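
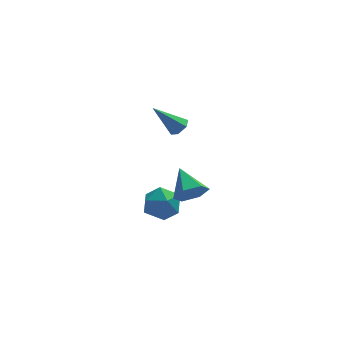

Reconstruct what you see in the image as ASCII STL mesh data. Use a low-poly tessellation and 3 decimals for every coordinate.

solid 
facet normal 0.673 -0.093 -0.734
outer loop
vertex 0.835 -2.222 2.194
vertex 0.589 -1.866 1.923
vertex 0.96 -1.73 2.246
endloop
endfacet
facet normal 0.496 -0.215 0.841
outer loop
vertex 0.835 -2.222 2.194
vertex 0.96 -1.73 2.246
vertex -0.509 -1.714 3.117
endloop
endfacet
facet normal 0.673 -0.093 -0.734
outer loop
vertex 0.96 -1.73 2.246
vertex 0.589 -1.866 1.923
vertex 0.714 -1.374 1.975
endloop
endfacet
facet normal 0.365 0.710 0.602
outer loop
vertex 0.96 -1.73 2.246
vertex 0.714 -1.374 1.975
vertex -0.509 -1.714 3.117
endloop
endfacet
facet normal 0.674 -0.094 -0.733
outer loop
vertex 0.714 -1.374 1.975
vertex 0.589 -1.866 1.923
vertex 0.344 -1.51 1.652
endloop
endfacet
facet normal -0.308 0.950 -0.047
outer loop
vertex 0.714 -1.374 1.975
vertex 0.344 -1.51 1.652
vertex -0.509 -1.714 3.117
endloop
endfacet
facet normal 0.675 -0.093 -0.732
outer loop
vertex 0.344 -1.51 1.652
vertex 0.589 -1.866 1.923
vertex 0.219 -2.002 1.599
endloop
endfacet
facet normal -0.849 0.265 -0.457
outer loop
vertex 0.344 -1.51 1.652
vertex 0.219 -2.002 1.599
vertex -0.509 -1.714 3.117
endloop
endfacet
facet normal 0.675 -0.091 -0.732
outer loop
vertex 0.219 -2.002 1.599
vertex 0.589 -1.866 1.923
vertex 0.465 -2.358 1.87
endloop
endfacet
facet normal -0.717 -0.662 -0.218
outer loop
vertex 0.219 -2.002 1.599
vertex 0.465 -2.358 1.87
vertex -0.509 -1.714 3.117
endloop
endfacet
facet normal 0.675 -0.091 -0.732
outer loop
vertex 0.465 -2.358 1.87
vertex 0.589 -1.866 1.923
vertex 0.835 -2.222 2.194
endloop
endfacet
facet normal -0.045 -0.902 0.430
outer loop
vertex 0.465 -2.358 1.87
vertex 0.835 -2.222 2.194
vertex -0.509 -1.714 3.117
endloop
endfacet
facet normal 0.233 -0.854 -0.465
outer loop
vertex 1.344 -3.2 -0.892
vertex 0.965 -2.94 -1.559
vertex 1.753 -2.782 -1.454
endloop
endfacet
facet normal 0.654 0.296 0.696
outer loop
vertex 1.344 -3.2 -0.892
vertex 1.753 -2.782 -1.454
vertex 0.615 -1.66 -0.861
endloop
endfacet
facet normal 0.233 -0.853 -0.466
outer loop
vertex 1.753 -2.782 -1.454
vertex 0.965 -2.94 -1.559
vertex 1.373 -2.522 -2.12
endloop
endfacet
facet normal 0.673 0.734 -0.097
outer loop
vertex 1.753 -2.782 -1.454
vertex 1.373 -2.522 -2.12
vertex 0.615 -1.66 -0.861
endloop
endfacet
facet normal 0.234 -0.853 -0.466
outer loop
vertex 1.373 -2.522 -2.12
vertex 0.965 -2.94 -1.559
vertex 0.586 -2.68 -2.226
endloop
endfacet
facet normal -0.080 0.799 -0.596
outer loop
vertex 1.373 -2.522 -2.12
vertex 0.586 -2.68 -2.226
vertex 0.615 -1.66 -0.861
endloop
endfacet
facet normal 0.234 -0.853 -0.466
outer loop
vertex 0.586 -2.68 -2.226
vertex 0.965 -2.94 -1.559
vertex 0.178 -3.098 -1.665
endloop
endfacet
facet normal -0.852 0.427 -0.301
outer loop
vertex 0.586 -2.68 -2.226
vertex 0.178 -3.098 -1.665
vertex 0.615 -1.66 -0.861
endloop
endfacet
facet normal 0.234 -0.853 -0.466
outer loop
vertex 0.178 -3.098 -1.665
vertex 0.965 -2.94 -1.559
vertex 0.557 -3.358 -0.998
endloop
endfacet
facet normal -0.871 -0.010 0.491
outer loop
vertex 0.178 -3.098 -1.665
vertex 0.557 -3.358 -0.998
vertex 0.615 -1.66 -0.861
endloop
endfacet
facet normal 0.234 -0.853 -0.466
outer loop
vertex 0.557 -3.358 -0.998
vertex 0.965 -2.94 -1.559
vertex 1.344 -3.2 -0.892
endloop
endfacet
facet normal -0.118 -0.076 0.990
outer loop
vertex 0.557 -3.358 -0.998
vertex 1.344 -3.2 -0.892
vertex 0.615 -1.66 -0.861
endloop
endfacet
facet normal -0.170 0.820 0.547
outer loop
vertex -0.766 -1.083 -2.897
vertex -0.189 -1.421 -2.212
vertex 0.169 -0.878 -2.914
endloop
endfacet
facet normal -0.214 0.965 -0.150
outer loop
vertex -0.766 -1.083 -2.897
vertex 0.169 -0.878 -2.914
vertex -0.287 -1.105 -3.725
endloop
endfacet
facet normal -0.719 0.545 -0.431
outer loop
vertex -0.766 -1.083 -2.897
vertex -0.287 -1.105 -3.725
vertex -0.926 -1.788 -3.523
endloop
endfacet
facet normal -0.986 0.141 0.093
outer loop
vertex -0.766 -1.083 -2.897
vertex -0.926 -1.788 -3.523
vertex -0.866 -1.983 -2.588
endloop
endfacet
facet normal -0.646 0.311 0.697
outer loop
vertex -0.766 -1.083 -2.897
vertex -0.866 -1.983 -2.588
vertex -0.189 -1.421 -2.212
endloop
endfacet
facet normal 0.409 0.793 -0.452
outer loop
vertex -0.287 -1.105 -3.725
vertex 0.169 -0.878 -2.914
vertex 0.586 -1.457 -3.552
endloop
endfacet
facet normal 0.482 0.557 0.676
outer loop
vertex 0.169 -0.878 -2.914
vertex -0.189 -1.421 -2.212
vertex 0.646 -1.652 -2.617
endloop
endfacet
facet normal -0.290 -0.266 0.919
outer loop
vertex -0.189 -1.421 -2.212
vertex -0.866 -1.983 -2.588
vertex 0.007 -2.335 -2.415
endloop
endfacet
facet normal -0.840 -0.540 -0.059
outer loop
vertex -0.866 -1.983 -2.588
vertex -0.926 -1.788 -3.523
vertex -0.449 -2.562 -3.226
endloop
endfacet
facet normal -0.408 0.114 -0.906
outer loop
vertex -0.926 -1.788 -3.523
vertex -0.287 -1.105 -3.725
vertex -0.091 -2.019 -3.928
endloop
endfacet
facet normal 0.986 -0.141 -0.093
outer loop
vertex 0.486 -2.357 -3.243
vertex 0.586 -1.457 -3.552
vertex 0.646 -1.652 -2.617
endloop
endfacet
facet normal 0.719 -0.545 0.431
outer loop
vertex 0.486 -2.357 -3.243
vertex 0.646 -1.652 -2.617
vertex 0.007 -2.335 -2.415
endloop
endfacet
facet normal 0.214 -0.965 0.150
outer loop
vertex 0.486 -2.357 -3.243
vertex 0.007 -2.335 -2.415
vertex -0.449 -2.562 -3.226
endloop
endfacet
facet normal 0.170 -0.820 -0.547
outer loop
vertex 0.486 -2.357 -3.243
vertex -0.449 -2.562 -3.226
vertex -0.091 -2.019 -3.928
endloop
endfacet
facet normal 0.646 -0.311 -0.697
outer loop
vertex 0.486 -2.357 -3.243
vertex -0.091 -2.019 -3.928
vertex 0.586 -1.457 -3.552
endloop
endfacet
facet normal 0.840 0.540 0.059
outer loop
vertex 0.646 -1.652 -2.617
vertex 0.586 -1.457 -3.552
vertex 0.169 -0.878 -2.914
endloop
endfacet
facet normal 0.408 -0.114 0.906
outer loop
vertex 0.007 -2.335 -2.415
vertex 0.646 -1.652 -2.617
vertex -0.189 -1.421 -2.212
endloop
endfacet
facet normal -0.409 -0.793 0.452
outer loop
vertex -0.449 -2.562 -3.226
vertex 0.007 -2.335 -2.415
vertex -0.866 -1.983 -2.588
endloop
endfacet
facet normal -0.482 -0.557 -0.676
outer loop
vertex -0.091 -2.019 -3.928
vertex -0.449 -2.562 -3.226
vertex -0.926 -1.788 -3.523
endloop
endfacet
facet normal 0.290 0.266 -0.919
outer loop
vertex 0.586 -1.457 -3.552
vertex -0.091 -2.019 -3.928
vertex -0.287 -1.105 -3.725
endloop
endfacet

endsolid


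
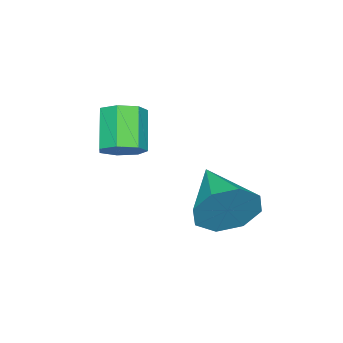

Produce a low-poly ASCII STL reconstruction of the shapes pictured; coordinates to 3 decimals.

solid 
facet normal 0.647 0.702 -0.298
outer loop
vertex 1.35 3.418 2.171
vertex 0.804 3.588 1.387
vertex 0.837 3.941 2.29
endloop
endfacet
facet normal 0.025 -0.198 0.980
outer loop
vertex 1.35 3.418 2.171
vertex 0.837 3.941 2.29
vertex -0.464 2.212 1.973
endloop
endfacet
facet normal 0.646 0.702 -0.298
outer loop
vertex 0.837 3.941 2.29
vertex 0.804 3.588 1.387
vertex 0.305 4.257 1.881
endloop
endfacet
facet normal -0.505 0.227 0.833
outer loop
vertex 0.837 3.941 2.29
vertex 0.305 4.257 1.881
vertex -0.464 2.212 1.973
endloop
endfacet
facet normal 0.647 0.702 -0.297
outer loop
vertex 0.305 4.257 1.881
vertex 0.804 3.588 1.387
vertex 0.065 4.182 1.182
endloop
endfacet
facet normal -0.897 0.349 0.270
outer loop
vertex 0.305 4.257 1.881
vertex 0.065 4.182 1.182
vertex -0.464 2.212 1.973
endloop
endfacet
facet normal 0.647 0.702 -0.299
outer loop
vertex 0.065 4.182 1.182
vertex 0.804 3.588 1.387
vertex 0.258 3.758 0.604
endloop
endfacet
facet normal -0.921 0.096 -0.378
outer loop
vertex 0.065 4.182 1.182
vertex 0.258 3.758 0.604
vertex -0.464 2.212 1.973
endloop
endfacet
facet normal 0.648 0.701 -0.299
outer loop
vertex 0.258 3.758 0.604
vertex 0.804 3.588 1.387
vertex 0.77 3.234 0.485
endloop
endfacet
facet normal -0.563 -0.384 -0.731
outer loop
vertex 0.258 3.758 0.604
vertex 0.77 3.234 0.485
vertex -0.464 2.212 1.973
endloop
endfacet
facet normal 0.646 0.702 -0.300
outer loop
vertex 0.77 3.234 0.485
vertex 0.804 3.588 1.387
vertex 1.303 2.918 0.894
endloop
endfacet
facet normal -0.033 -0.811 -0.584
outer loop
vertex 0.77 3.234 0.485
vertex 1.303 2.918 0.894
vertex -0.464 2.212 1.973
endloop
endfacet
facet normal 0.647 0.702 -0.299
outer loop
vertex 1.303 2.918 0.894
vertex 0.804 3.588 1.387
vertex 1.543 2.994 1.592
endloop
endfacet
facet normal 0.359 -0.933 -0.022
outer loop
vertex 1.303 2.918 0.894
vertex 1.543 2.994 1.592
vertex -0.464 2.212 1.973
endloop
endfacet
facet normal 0.647 0.702 -0.298
outer loop
vertex 1.543 2.994 1.592
vertex 0.804 3.588 1.387
vertex 1.35 3.418 2.171
endloop
endfacet
facet normal 0.383 -0.680 0.625
outer loop
vertex 1.543 2.994 1.592
vertex 1.35 3.418 2.171
vertex -0.464 2.212 1.973
endloop
endfacet
facet normal 0.543 0.332 -0.772
outer loop
vertex 2.22 0.623 3.474
vertex 1.724 0.999 3.287
vertex 2.212 1.143 3.692
endloop
endfacet
facet normal 0.840 -0.199 0.504
outer loop
vertex 2.22 0.623 3.474
vertex 2.212 1.143 3.692
vertex 1.472 0.165 4.54
endloop
endfacet
facet normal 0.840 -0.198 0.505
outer loop
vertex 1.472 0.165 4.54
vertex 2.212 1.143 3.692
vertex 1.464 0.686 4.757
endloop
endfacet
facet normal -0.542 -0.330 0.773
outer loop
vertex 1.472 0.165 4.54
vertex 1.464 0.686 4.757
vertex 0.976 0.541 4.353
endloop
endfacet
facet normal 0.542 0.332 -0.772
outer loop
vertex 2.212 1.143 3.692
vertex 1.724 0.999 3.287
vertex 1.836 1.555 3.605
endloop
endfacet
facet normal 0.512 0.598 0.616
outer loop
vertex 2.212 1.143 3.692
vertex 1.836 1.555 3.605
vertex 1.464 0.686 4.757
endloop
endfacet
facet normal 0.511 0.598 0.617
outer loop
vertex 1.464 0.686 4.757
vertex 1.836 1.555 3.605
vertex 1.088 1.097 4.67
endloop
endfacet
facet normal -0.541 -0.332 0.773
outer loop
vertex 1.464 0.686 4.757
vertex 1.088 1.097 4.67
vertex 0.976 0.541 4.353
endloop
endfacet
facet normal 0.543 0.332 -0.771
outer loop
vertex 1.836 1.555 3.605
vertex 1.724 0.999 3.287
vertex 1.376 1.548 3.278
endloop
endfacet
facet normal -0.202 0.943 0.264
outer loop
vertex 1.836 1.555 3.605
vertex 1.376 1.548 3.278
vertex 1.088 1.097 4.67
endloop
endfacet
facet normal -0.201 0.943 0.264
outer loop
vertex 1.088 1.097 4.67
vertex 1.376 1.548 3.278
vertex 0.628 1.09 4.344
endloop
endfacet
facet normal -0.542 -0.331 0.772
outer loop
vertex 1.088 1.097 4.67
vertex 0.628 1.09 4.344
vertex 0.976 0.541 4.353
endloop
endfacet
facet normal 0.542 0.331 -0.773
outer loop
vertex 1.376 1.548 3.278
vertex 1.724 0.999 3.287
vertex 1.178 1.127 2.959
endloop
endfacet
facet normal -0.764 0.577 -0.288
outer loop
vertex 1.376 1.548 3.278
vertex 1.178 1.127 2.959
vertex 0.628 1.09 4.344
endloop
endfacet
facet normal -0.764 0.578 -0.288
outer loop
vertex 0.628 1.09 4.344
vertex 1.178 1.127 2.959
vertex 0.43 0.669 4.024
endloop
endfacet
facet normal -0.543 -0.331 0.772
outer loop
vertex 0.628 1.09 4.344
vertex 0.43 0.669 4.024
vertex 0.976 0.541 4.353
endloop
endfacet
facet normal 0.542 0.331 -0.773
outer loop
vertex 1.178 1.127 2.959
vertex 1.724 0.999 3.287
vertex 1.391 0.61 2.887
endloop
endfacet
facet normal -0.750 -0.222 -0.623
outer loop
vertex 1.178 1.127 2.959
vertex 1.391 0.61 2.887
vertex 0.43 0.669 4.024
endloop
endfacet
facet normal -0.750 -0.222 -0.623
outer loop
vertex 0.43 0.669 4.024
vertex 1.391 0.61 2.887
vertex 0.643 0.152 3.952
endloop
endfacet
facet normal -0.543 -0.331 0.772
outer loop
vertex 0.43 0.669 4.024
vertex 0.643 0.152 3.952
vertex 0.976 0.541 4.353
endloop
endfacet
facet normal 0.541 0.331 -0.773
outer loop
vertex 1.391 0.61 2.887
vertex 1.724 0.999 3.287
vertex 1.855 0.386 3.116
endloop
endfacet
facet normal -0.172 -0.855 -0.489
outer loop
vertex 1.391 0.61 2.887
vertex 1.855 0.386 3.116
vertex 0.643 0.152 3.952
endloop
endfacet
facet normal -0.171 -0.856 -0.488
outer loop
vertex 0.643 0.152 3.952
vertex 1.855 0.386 3.116
vertex 1.107 -0.072 4.182
endloop
endfacet
facet normal -0.543 -0.331 0.772
outer loop
vertex 0.643 0.152 3.952
vertex 1.107 -0.072 4.182
vertex 0.976 0.541 4.353
endloop
endfacet
facet normal 0.542 0.331 -0.772
outer loop
vertex 1.855 0.386 3.116
vertex 1.724 0.999 3.287
vertex 2.22 0.623 3.474
endloop
endfacet
facet normal 0.536 -0.844 0.013
outer loop
vertex 1.855 0.386 3.116
vertex 2.22 0.623 3.474
vertex 1.107 -0.072 4.182
endloop
endfacet
facet normal 0.536 -0.844 0.013
outer loop
vertex 1.107 -0.072 4.182
vertex 2.22 0.623 3.474
vertex 1.472 0.165 4.54
endloop
endfacet
facet normal -0.542 -0.331 0.772
outer loop
vertex 1.107 -0.072 4.182
vertex 1.472 0.165 4.54
vertex 0.976 0.541 4.353
endloop
endfacet

endsolid


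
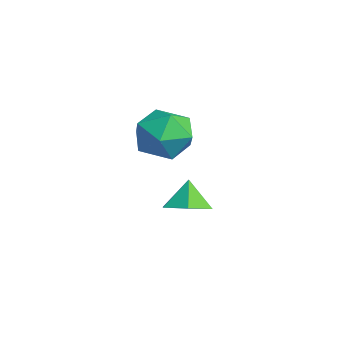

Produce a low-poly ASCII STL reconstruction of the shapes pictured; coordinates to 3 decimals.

solid 
facet normal -0.732 0.565 0.379
outer loop
vertex 0.612 0.923 1.977
vertex 0.749 0.512 2.854
vertex 1.245 1.319 2.609
endloop
endfacet
facet normal -0.404 0.901 -0.159
outer loop
vertex 0.612 0.923 1.977
vertex 1.245 1.319 2.609
vertex 1.476 1.255 1.661
endloop
endfacet
facet normal -0.459 0.490 -0.741
outer loop
vertex 0.612 0.923 1.977
vertex 1.476 1.255 1.661
vertex 1.123 0.409 1.32
endloop
endfacet
facet normal -0.821 -0.099 -0.562
outer loop
vertex 0.612 0.923 1.977
vertex 1.123 0.409 1.32
vertex 0.674 -0.05 2.057
endloop
endfacet
facet normal -0.990 -0.052 0.130
outer loop
vertex 0.612 0.923 1.977
vertex 0.674 -0.05 2.057
vertex 0.749 0.512 2.854
endloop
endfacet
facet normal 0.288 0.958 0.005
outer loop
vertex 1.476 1.255 1.661
vertex 1.245 1.319 2.609
vertex 2.146 1.05 2.343
endloop
endfacet
facet normal -0.244 0.416 0.876
outer loop
vertex 1.245 1.319 2.609
vertex 0.749 0.512 2.854
vertex 1.697 0.591 3.08
endloop
endfacet
facet normal -0.660 -0.583 0.473
outer loop
vertex 0.749 0.512 2.854
vertex 0.674 -0.05 2.057
vertex 1.344 -0.255 2.739
endloop
endfacet
facet normal -0.387 -0.658 -0.646
outer loop
vertex 0.674 -0.05 2.057
vertex 1.123 0.409 1.32
vertex 1.575 -0.319 1.791
endloop
endfacet
facet normal 0.198 0.294 -0.935
outer loop
vertex 1.123 0.409 1.32
vertex 1.476 1.255 1.661
vertex 2.071 0.488 1.546
endloop
endfacet
facet normal 0.821 0.099 0.562
outer loop
vertex 2.208 0.077 2.423
vertex 2.146 1.05 2.343
vertex 1.697 0.591 3.08
endloop
endfacet
facet normal 0.459 -0.490 0.741
outer loop
vertex 2.208 0.077 2.423
vertex 1.697 0.591 3.08
vertex 1.344 -0.255 2.739
endloop
endfacet
facet normal 0.404 -0.901 0.159
outer loop
vertex 2.208 0.077 2.423
vertex 1.344 -0.255 2.739
vertex 1.575 -0.319 1.791
endloop
endfacet
facet normal 0.732 -0.565 -0.379
outer loop
vertex 2.208 0.077 2.423
vertex 1.575 -0.319 1.791
vertex 2.071 0.488 1.546
endloop
endfacet
facet normal 0.990 0.052 -0.130
outer loop
vertex 2.208 0.077 2.423
vertex 2.071 0.488 1.546
vertex 2.146 1.05 2.343
endloop
endfacet
facet normal 0.387 0.658 0.646
outer loop
vertex 1.697 0.591 3.08
vertex 2.146 1.05 2.343
vertex 1.245 1.319 2.609
endloop
endfacet
facet normal -0.198 -0.294 0.935
outer loop
vertex 1.344 -0.255 2.739
vertex 1.697 0.591 3.08
vertex 0.749 0.512 2.854
endloop
endfacet
facet normal -0.288 -0.958 -0.005
outer loop
vertex 1.575 -0.319 1.791
vertex 1.344 -0.255 2.739
vertex 0.674 -0.05 2.057
endloop
endfacet
facet normal 0.244 -0.416 -0.876
outer loop
vertex 2.071 0.488 1.546
vertex 1.575 -0.319 1.791
vertex 1.123 0.409 1.32
endloop
endfacet
facet normal 0.660 0.583 -0.473
outer loop
vertex 2.146 1.05 2.343
vertex 2.071 0.488 1.546
vertex 1.476 1.255 1.661
endloop
endfacet
facet normal 0.452 -0.213 -0.866
outer loop
vertex 1.555 1.905 -1.038
vertex 0.97 1.372 -1.212
vertex 0.895 2.145 -1.441
endloop
endfacet
facet normal 0.043 0.887 0.459
outer loop
vertex 1.555 1.905 -1.038
vertex 0.895 2.145 -1.441
vertex 0.51 1.588 -0.328
endloop
endfacet
facet normal 0.451 -0.213 -0.867
outer loop
vertex 0.895 2.145 -1.441
vertex 0.97 1.372 -1.212
vertex 0.31 1.613 -1.615
endloop
endfacet
facet normal -0.687 0.716 0.121
outer loop
vertex 0.895 2.145 -1.441
vertex 0.31 1.613 -1.615
vertex 0.51 1.588 -0.328
endloop
endfacet
facet normal 0.452 -0.212 -0.867
outer loop
vertex 0.31 1.613 -1.615
vertex 0.97 1.372 -1.212
vertex 0.386 0.839 -1.386
endloop
endfacet
facet normal -0.987 -0.052 0.152
outer loop
vertex 0.31 1.613 -1.615
vertex 0.386 0.839 -1.386
vertex 0.51 1.588 -0.328
endloop
endfacet
facet normal 0.452 -0.212 -0.867
outer loop
vertex 0.386 0.839 -1.386
vertex 0.97 1.372 -1.212
vertex 1.046 0.598 -0.983
endloop
endfacet
facet normal -0.555 -0.647 0.523
outer loop
vertex 0.386 0.839 -1.386
vertex 1.046 0.598 -0.983
vertex 0.51 1.588 -0.328
endloop
endfacet
facet normal 0.451 -0.212 -0.867
outer loop
vertex 1.046 0.598 -0.983
vertex 0.97 1.372 -1.212
vertex 1.631 1.131 -0.809
endloop
endfacet
facet normal 0.176 -0.475 0.862
outer loop
vertex 1.046 0.598 -0.983
vertex 1.631 1.131 -0.809
vertex 0.51 1.588 -0.328
endloop
endfacet
facet normal 0.451 -0.212 -0.867
outer loop
vertex 1.631 1.131 -0.809
vertex 0.97 1.372 -1.212
vertex 1.555 1.905 -1.038
endloop
endfacet
facet normal 0.475 0.292 0.830
outer loop
vertex 1.631 1.131 -0.809
vertex 1.555 1.905 -1.038
vertex 0.51 1.588 -0.328
endloop
endfacet

endsolid


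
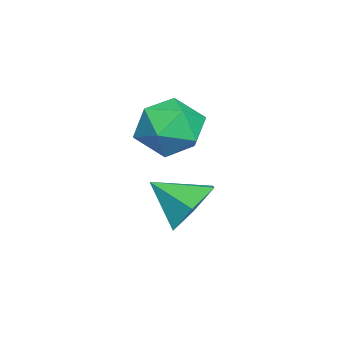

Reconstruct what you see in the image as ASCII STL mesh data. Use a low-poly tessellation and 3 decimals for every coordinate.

solid 
facet normal 0.047 -0.063 0.997
outer loop
vertex -3.529 0.651 2.742
vertex -4.305 0.274 2.755
vertex -3.593 -0.208 2.691
endloop
endfacet
facet normal 0.700 -0.094 0.708
outer loop
vertex -3.529 0.651 2.742
vertex -3.593 -0.208 2.691
vertex -3.03 0.214 2.191
endloop
endfacet
facet normal 0.801 0.502 0.327
outer loop
vertex -3.529 0.651 2.742
vertex -3.03 0.214 2.191
vertex -3.395 0.956 1.947
endloop
endfacet
facet normal 0.211 0.900 0.381
outer loop
vertex -3.529 0.651 2.742
vertex -3.395 0.956 1.947
vertex -4.183 0.993 2.296
endloop
endfacet
facet normal -0.254 0.551 0.795
outer loop
vertex -3.529 0.651 2.742
vertex -4.183 0.993 2.296
vertex -4.305 0.274 2.755
endloop
endfacet
facet normal 0.716 -0.648 0.259
outer loop
vertex -3.03 0.214 2.191
vertex -3.593 -0.208 2.691
vertex -3.497 -0.433 1.864
endloop
endfacet
facet normal -0.339 -0.598 0.726
outer loop
vertex -3.593 -0.208 2.691
vertex -4.305 0.274 2.755
vertex -4.285 -0.396 2.213
endloop
endfacet
facet normal -0.827 0.395 0.399
outer loop
vertex -4.305 0.274 2.755
vertex -4.183 0.993 2.296
vertex -4.65 0.346 1.969
endloop
endfacet
facet normal -0.074 0.960 -0.270
outer loop
vertex -4.183 0.993 2.296
vertex -3.395 0.956 1.947
vertex -4.087 0.768 1.469
endloop
endfacet
facet normal 0.879 0.315 -0.357
outer loop
vertex -3.395 0.956 1.947
vertex -3.03 0.214 2.191
vertex -3.375 0.286 1.405
endloop
endfacet
facet normal -0.211 -0.900 -0.381
outer loop
vertex -4.151 -0.091 1.418
vertex -3.497 -0.433 1.864
vertex -4.285 -0.396 2.213
endloop
endfacet
facet normal -0.801 -0.502 -0.327
outer loop
vertex -4.151 -0.091 1.418
vertex -4.285 -0.396 2.213
vertex -4.65 0.346 1.969
endloop
endfacet
facet normal -0.700 0.094 -0.708
outer loop
vertex -4.151 -0.091 1.418
vertex -4.65 0.346 1.969
vertex -4.087 0.768 1.469
endloop
endfacet
facet normal -0.047 0.063 -0.997
outer loop
vertex -4.151 -0.091 1.418
vertex -4.087 0.768 1.469
vertex -3.375 0.286 1.405
endloop
endfacet
facet normal 0.254 -0.551 -0.795
outer loop
vertex -4.151 -0.091 1.418
vertex -3.375 0.286 1.405
vertex -3.497 -0.433 1.864
endloop
endfacet
facet normal 0.074 -0.960 0.270
outer loop
vertex -4.285 -0.396 2.213
vertex -3.497 -0.433 1.864
vertex -3.593 -0.208 2.691
endloop
endfacet
facet normal -0.879 -0.315 0.357
outer loop
vertex -4.65 0.346 1.969
vertex -4.285 -0.396 2.213
vertex -4.305 0.274 2.755
endloop
endfacet
facet normal -0.716 0.648 -0.259
outer loop
vertex -4.087 0.768 1.469
vertex -4.65 0.346 1.969
vertex -4.183 0.993 2.296
endloop
endfacet
facet normal 0.339 0.598 -0.726
outer loop
vertex -3.375 0.286 1.405
vertex -4.087 0.768 1.469
vertex -3.395 0.956 1.947
endloop
endfacet
facet normal 0.827 -0.395 -0.399
outer loop
vertex -3.497 -0.433 1.864
vertex -3.375 0.286 1.405
vertex -3.03 0.214 2.191
endloop
endfacet
facet normal 0.041 0.826 -0.562
outer loop
vertex -2.811 0.591 -0.474
vertex -3.506 0.869 -0.116
vertex -2.767 1.055 0.212
endloop
endfacet
facet normal 0.826 -0.490 0.278
outer loop
vertex -2.811 0.591 -0.474
vertex -2.767 1.055 0.212
vertex -3.554 -0.089 0.536
endloop
endfacet
facet normal 0.041 0.827 -0.561
outer loop
vertex -2.767 1.055 0.212
vertex -3.506 0.869 -0.116
vertex -3.461 1.333 0.571
endloop
endfacet
facet normal 0.443 -0.051 0.895
outer loop
vertex -2.767 1.055 0.212
vertex -3.461 1.333 0.571
vertex -3.554 -0.089 0.536
endloop
endfacet
facet normal 0.042 0.827 -0.561
outer loop
vertex -3.461 1.333 0.571
vertex -3.506 0.869 -0.116
vertex -4.201 1.148 0.243
endloop
endfacet
facet normal -0.406 0.004 0.914
outer loop
vertex -3.461 1.333 0.571
vertex -4.201 1.148 0.243
vertex -3.554 -0.089 0.536
endloop
endfacet
facet normal 0.042 0.826 -0.562
outer loop
vertex -4.201 1.148 0.243
vertex -3.506 0.869 -0.116
vertex -4.246 0.684 -0.443
endloop
endfacet
facet normal -0.870 -0.380 0.314
outer loop
vertex -4.201 1.148 0.243
vertex -4.246 0.684 -0.443
vertex -3.554 -0.089 0.536
endloop
endfacet
facet normal 0.042 0.826 -0.562
outer loop
vertex -4.246 0.684 -0.443
vertex -3.506 0.869 -0.116
vertex -3.551 0.405 -0.802
endloop
endfacet
facet normal -0.486 -0.820 -0.304
outer loop
vertex -4.246 0.684 -0.443
vertex -3.551 0.405 -0.802
vertex -3.554 -0.089 0.536
endloop
endfacet
facet normal 0.041 0.826 -0.562
outer loop
vertex -3.551 0.405 -0.802
vertex -3.506 0.869 -0.116
vertex -2.811 0.591 -0.474
endloop
endfacet
facet normal 0.363 -0.875 -0.322
outer loop
vertex -3.551 0.405 -0.802
vertex -2.811 0.591 -0.474
vertex -3.554 -0.089 0.536
endloop
endfacet

endsolid


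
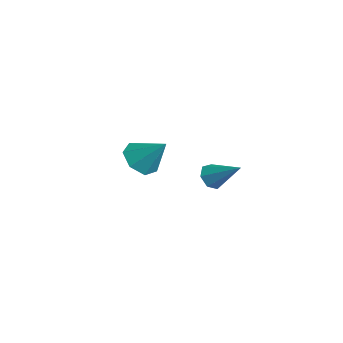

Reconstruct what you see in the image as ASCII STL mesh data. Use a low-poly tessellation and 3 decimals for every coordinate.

solid 
facet normal -0.534 -0.444 -0.719
outer loop
vertex -2.008 -2.913 -0.534
vertex -2.515 -3.509 0.21
vertex -2.792 -2.541 -0.181
endloop
endfacet
facet normal 0.350 0.917 -0.189
outer loop
vertex -2.008 -2.913 -0.534
vertex -2.792 -2.541 -0.181
vertex -1.505 -2.671 1.57
endloop
endfacet
facet normal -0.534 -0.444 -0.719
outer loop
vertex -2.792 -2.541 -0.181
vertex -2.515 -3.509 0.21
vertex -3.368 -2.898 0.467
endloop
endfacet
facet normal -0.271 0.924 0.268
outer loop
vertex -2.792 -2.541 -0.181
vertex -3.368 -2.898 0.467
vertex -1.505 -2.671 1.57
endloop
endfacet
facet normal -0.534 -0.444 -0.719
outer loop
vertex -3.368 -2.898 0.467
vertex -2.515 -3.509 0.21
vertex -3.301 -3.715 0.921
endloop
endfacet
facet normal -0.504 0.388 0.772
outer loop
vertex -3.368 -2.898 0.467
vertex -3.301 -3.715 0.921
vertex -1.505 -2.671 1.57
endloop
endfacet
facet normal -0.535 -0.443 -0.719
outer loop
vertex -3.301 -3.715 0.921
vertex -2.515 -3.509 0.21
vertex -2.643 -4.377 0.84
endloop
endfacet
facet normal -0.173 -0.287 0.942
outer loop
vertex -3.301 -3.715 0.921
vertex -2.643 -4.377 0.84
vertex -1.505 -2.671 1.57
endloop
endfacet
facet normal -0.535 -0.443 -0.719
outer loop
vertex -2.643 -4.377 0.84
vertex -2.515 -3.509 0.21
vertex -1.888 -4.385 0.284
endloop
endfacet
facet normal 0.473 -0.594 0.651
outer loop
vertex -2.643 -4.377 0.84
vertex -1.888 -4.385 0.284
vertex -1.505 -2.671 1.57
endloop
endfacet
facet normal -0.534 -0.443 -0.720
outer loop
vertex -1.888 -4.385 0.284
vertex -2.515 -3.509 0.21
vertex -1.605 -3.733 -0.327
endloop
endfacet
facet normal 0.947 -0.300 0.118
outer loop
vertex -1.888 -4.385 0.284
vertex -1.605 -3.733 -0.327
vertex -1.505 -2.671 1.57
endloop
endfacet
facet normal -0.534 -0.444 -0.720
outer loop
vertex -1.605 -3.733 -0.327
vertex -2.515 -3.509 0.21
vertex -2.008 -2.913 -0.534
endloop
endfacet
facet normal 0.892 0.374 -0.256
outer loop
vertex -1.605 -3.733 -0.327
vertex -2.008 -2.913 -0.534
vertex -1.505 -2.671 1.57
endloop
endfacet
facet normal -0.689 -0.414 -0.595
outer loop
vertex 3.468 -2.642 1.41
vertex 3.01 -2.678 1.965
vertex 3.099 -2.144 1.491
endloop
endfacet
facet normal 0.627 0.554 -0.548
outer loop
vertex 3.468 -2.642 1.41
vertex 3.099 -2.144 1.491
vertex 4.27 -1.922 3.055
endloop
endfacet
facet normal -0.688 -0.414 -0.596
outer loop
vertex 3.099 -2.144 1.491
vertex 3.01 -2.678 1.965
vertex 2.663 -2.048 1.928
endloop
endfacet
facet normal 0.044 0.984 -0.172
outer loop
vertex 3.099 -2.144 1.491
vertex 2.663 -2.048 1.928
vertex 4.27 -1.922 3.055
endloop
endfacet
facet normal -0.689 -0.414 -0.595
outer loop
vertex 2.663 -2.048 1.928
vertex 3.01 -2.678 1.965
vertex 2.489 -2.427 2.393
endloop
endfacet
facet normal -0.401 0.778 0.484
outer loop
vertex 2.663 -2.048 1.928
vertex 2.489 -2.427 2.393
vertex 4.27 -1.922 3.055
endloop
endfacet
facet normal -0.689 -0.413 -0.596
outer loop
vertex 2.489 -2.427 2.393
vertex 3.01 -2.678 1.965
vertex 2.706 -2.995 2.536
endloop
endfacet
facet normal -0.370 0.092 0.925
outer loop
vertex 2.489 -2.427 2.393
vertex 2.706 -2.995 2.536
vertex 4.27 -1.922 3.055
endloop
endfacet
facet normal -0.688 -0.414 -0.596
outer loop
vertex 2.706 -2.995 2.536
vertex 3.01 -2.678 1.965
vertex 3.153 -3.325 2.249
endloop
endfacet
facet normal 0.113 -0.561 0.820
outer loop
vertex 2.706 -2.995 2.536
vertex 3.153 -3.325 2.249
vertex 4.27 -1.922 3.055
endloop
endfacet
facet normal -0.689 -0.414 -0.596
outer loop
vertex 3.153 -3.325 2.249
vertex 3.01 -2.678 1.965
vertex 3.492 -3.168 1.748
endloop
endfacet
facet normal 0.684 -0.687 0.247
outer loop
vertex 3.153 -3.325 2.249
vertex 3.492 -3.168 1.748
vertex 4.27 -1.922 3.055
endloop
endfacet
facet normal -0.689 -0.414 -0.595
outer loop
vertex 3.492 -3.168 1.748
vertex 3.01 -2.678 1.965
vertex 3.468 -2.642 1.41
endloop
endfacet
facet normal 0.913 -0.191 -0.362
outer loop
vertex 3.492 -3.168 1.748
vertex 3.468 -2.642 1.41
vertex 4.27 -1.922 3.055
endloop
endfacet

endsolid


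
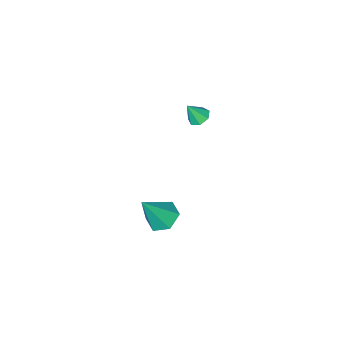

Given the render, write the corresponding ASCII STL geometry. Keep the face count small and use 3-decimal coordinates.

solid 
facet normal -0.454 0.242 -0.857
outer loop
vertex -3.527 -3.312 2.889
vertex -3.826 -2.934 3.154
vertex -3.336 -2.875 2.911
endloop
endfacet
facet normal 0.914 -0.395 -0.094
outer loop
vertex -3.527 -3.312 2.889
vertex -3.336 -2.875 2.911
vertex -3.354 -3.186 4.046
endloop
endfacet
facet normal -0.454 0.244 -0.857
outer loop
vertex -3.336 -2.875 2.911
vertex -3.826 -2.934 3.154
vertex -3.514 -2.483 3.117
endloop
endfacet
facet normal 0.926 0.361 0.114
outer loop
vertex -3.336 -2.875 2.911
vertex -3.514 -2.483 3.117
vertex -3.354 -3.186 4.046
endloop
endfacet
facet normal -0.453 0.243 -0.858
outer loop
vertex -3.514 -2.483 3.117
vertex -3.826 -2.934 3.154
vertex -3.927 -2.43 3.35
endloop
endfacet
facet normal 0.388 0.766 0.513
outer loop
vertex -3.514 -2.483 3.117
vertex -3.927 -2.43 3.35
vertex -3.354 -3.186 4.046
endloop
endfacet
facet normal -0.454 0.242 -0.857
outer loop
vertex -3.927 -2.43 3.35
vertex -3.826 -2.934 3.154
vertex -4.264 -2.757 3.436
endloop
endfacet
facet normal -0.296 0.516 0.804
outer loop
vertex -3.927 -2.43 3.35
vertex -4.264 -2.757 3.436
vertex -3.354 -3.186 4.046
endloop
endfacet
facet normal -0.454 0.242 -0.857
outer loop
vertex -4.264 -2.757 3.436
vertex -3.826 -2.934 3.154
vertex -4.271 -3.217 3.31
endloop
endfacet
facet normal -0.609 -0.201 0.767
outer loop
vertex -4.264 -2.757 3.436
vertex -4.271 -3.217 3.31
vertex -3.354 -3.186 4.046
endloop
endfacet
facet normal -0.455 0.243 -0.857
outer loop
vertex -4.271 -3.217 3.31
vertex -3.826 -2.934 3.154
vertex -3.943 -3.464 3.066
endloop
endfacet
facet normal -0.317 -0.845 0.430
outer loop
vertex -4.271 -3.217 3.31
vertex -3.943 -3.464 3.066
vertex -3.354 -3.186 4.046
endloop
endfacet
facet normal -0.454 0.243 -0.858
outer loop
vertex -3.943 -3.464 3.066
vertex -3.826 -2.934 3.154
vertex -3.527 -3.312 2.889
endloop
endfacet
facet normal 0.361 -0.932 0.048
outer loop
vertex -3.943 -3.464 3.066
vertex -3.527 -3.312 2.889
vertex -3.354 -3.186 4.046
endloop
endfacet
facet normal -0.528 0.106 -0.843
outer loop
vertex -1.011 -2.66 -3.287
vertex -1.73 -2.868 -2.863
vertex -1.483 -2.045 -2.914
endloop
endfacet
facet normal 0.795 0.607 0.005
outer loop
vertex -1.011 -2.66 -3.287
vertex -1.483 -2.045 -2.914
vertex -0.71 -3.072 -1.237
endloop
endfacet
facet normal -0.528 0.106 -0.842
outer loop
vertex -1.483 -2.045 -2.914
vertex -1.73 -2.868 -2.863
vertex -2.201 -2.253 -2.49
endloop
endfacet
facet normal 0.049 0.862 0.505
outer loop
vertex -1.483 -2.045 -2.914
vertex -2.201 -2.253 -2.49
vertex -0.71 -3.072 -1.237
endloop
endfacet
facet normal -0.528 0.106 -0.842
outer loop
vertex -2.201 -2.253 -2.49
vertex -1.73 -2.868 -2.863
vertex -2.448 -3.075 -2.439
endloop
endfacet
facet normal -0.556 0.217 0.803
outer loop
vertex -2.201 -2.253 -2.49
vertex -2.448 -3.075 -2.439
vertex -0.71 -3.072 -1.237
endloop
endfacet
facet normal -0.528 0.106 -0.842
outer loop
vertex -2.448 -3.075 -2.439
vertex -1.73 -2.868 -2.863
vertex -1.977 -3.69 -2.812
endloop
endfacet
facet normal -0.415 -0.683 0.602
outer loop
vertex -2.448 -3.075 -2.439
vertex -1.977 -3.69 -2.812
vertex -0.71 -3.072 -1.237
endloop
endfacet
facet normal -0.528 0.106 -0.843
outer loop
vertex -1.977 -3.69 -2.812
vertex -1.73 -2.868 -2.863
vertex -1.258 -3.482 -3.236
endloop
endfacet
facet normal 0.331 -0.938 0.102
outer loop
vertex -1.977 -3.69 -2.812
vertex -1.258 -3.482 -3.236
vertex -0.71 -3.072 -1.237
endloop
endfacet
facet normal -0.528 0.106 -0.843
outer loop
vertex -1.258 -3.482 -3.236
vertex -1.73 -2.868 -2.863
vertex -1.011 -2.66 -3.287
endloop
endfacet
facet normal 0.936 -0.293 -0.196
outer loop
vertex -1.258 -3.482 -3.236
vertex -1.011 -2.66 -3.287
vertex -0.71 -3.072 -1.237
endloop
endfacet

endsolid


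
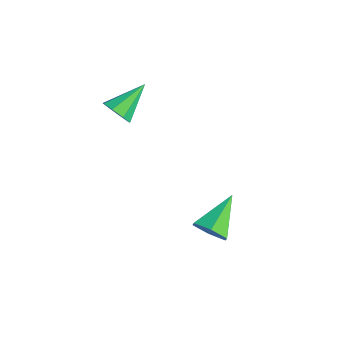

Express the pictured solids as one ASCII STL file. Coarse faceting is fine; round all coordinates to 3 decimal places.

solid 
facet normal 0.143 -0.849 -0.509
outer loop
vertex -1.946 1.744 0.678
vertex -2.202 1.417 1.151
vertex -2.422 1.693 0.629
endloop
endfacet
facet normal -0.022 0.791 -0.612
outer loop
vertex -1.946 1.744 0.678
vertex -2.422 1.693 0.629
vertex -2.418 2.683 1.909
endloop
endfacet
facet normal 0.143 -0.849 -0.509
outer loop
vertex -2.422 1.693 0.629
vertex -2.202 1.417 1.151
vertex -2.77 1.48 0.886
endloop
endfacet
facet normal -0.683 0.579 -0.445
outer loop
vertex -2.422 1.693 0.629
vertex -2.77 1.48 0.886
vertex -2.418 2.683 1.909
endloop
endfacet
facet normal 0.144 -0.849 -0.509
outer loop
vertex -2.77 1.48 0.886
vertex -2.202 1.417 1.151
vertex -2.786 1.23 1.298
endloop
endfacet
facet normal -0.974 0.209 0.089
outer loop
vertex -2.77 1.48 0.886
vertex -2.786 1.23 1.298
vertex -2.418 2.683 1.909
endloop
endfacet
facet normal 0.144 -0.849 -0.508
outer loop
vertex -2.786 1.23 1.298
vertex -2.202 1.417 1.151
vertex -2.459 1.09 1.625
endloop
endfacet
facet normal -0.725 -0.103 0.681
outer loop
vertex -2.786 1.23 1.298
vertex -2.459 1.09 1.625
vertex -2.418 2.683 1.909
endloop
endfacet
facet normal 0.145 -0.849 -0.508
outer loop
vertex -2.459 1.09 1.625
vertex -2.202 1.417 1.151
vertex -1.982 1.142 1.674
endloop
endfacet
facet normal -0.082 -0.173 0.982
outer loop
vertex -2.459 1.09 1.625
vertex -1.982 1.142 1.674
vertex -2.418 2.683 1.909
endloop
endfacet
facet normal 0.145 -0.849 -0.508
outer loop
vertex -1.982 1.142 1.674
vertex -2.202 1.417 1.151
vertex -1.634 1.355 1.417
endloop
endfacet
facet normal 0.578 0.039 0.815
outer loop
vertex -1.982 1.142 1.674
vertex -1.634 1.355 1.417
vertex -2.418 2.683 1.909
endloop
endfacet
facet normal 0.145 -0.849 -0.508
outer loop
vertex -1.634 1.355 1.417
vertex -2.202 1.417 1.151
vertex -1.619 1.605 1.004
endloop
endfacet
facet normal 0.869 0.409 0.279
outer loop
vertex -1.634 1.355 1.417
vertex -1.619 1.605 1.004
vertex -2.418 2.683 1.909
endloop
endfacet
facet normal 0.146 -0.849 -0.508
outer loop
vertex -1.619 1.605 1.004
vertex -2.202 1.417 1.151
vertex -1.946 1.744 0.678
endloop
endfacet
facet normal 0.618 0.721 -0.313
outer loop
vertex -1.619 1.605 1.004
vertex -1.946 1.744 0.678
vertex -2.418 2.683 1.909
endloop
endfacet
facet normal 0.371 -0.791 -0.487
outer loop
vertex 1.781 3.273 -3.653
vertex 1.477 2.828 -3.162
vertex 1.104 3.021 -3.759
endloop
endfacet
facet normal -0.182 0.755 -0.630
outer loop
vertex 1.781 3.273 -3.653
vertex 1.104 3.021 -3.759
vertex 0.863 4.132 -2.358
endloop
endfacet
facet normal 0.371 -0.790 -0.487
outer loop
vertex 1.104 3.021 -3.759
vertex 1.477 2.828 -3.162
vertex 0.8 2.575 -3.267
endloop
endfacet
facet normal -0.908 0.238 -0.345
outer loop
vertex 1.104 3.021 -3.759
vertex 0.8 2.575 -3.267
vertex 0.863 4.132 -2.358
endloop
endfacet
facet normal 0.371 -0.791 -0.487
outer loop
vertex 0.8 2.575 -3.267
vertex 1.477 2.828 -3.162
vertex 1.172 2.382 -2.67
endloop
endfacet
facet normal -0.857 -0.233 0.459
outer loop
vertex 0.8 2.575 -3.267
vertex 1.172 2.382 -2.67
vertex 0.863 4.132 -2.358
endloop
endfacet
facet normal 0.372 -0.791 -0.486
outer loop
vertex 1.172 2.382 -2.67
vertex 1.477 2.828 -3.162
vertex 1.849 2.635 -2.564
endloop
endfacet
facet normal -0.083 -0.189 0.978
outer loop
vertex 1.172 2.382 -2.67
vertex 1.849 2.635 -2.564
vertex 0.863 4.132 -2.358
endloop
endfacet
facet normal 0.372 -0.790 -0.487
outer loop
vertex 1.849 2.635 -2.564
vertex 1.477 2.828 -3.162
vertex 2.153 3.081 -3.056
endloop
endfacet
facet normal 0.642 0.327 0.693
outer loop
vertex 1.849 2.635 -2.564
vertex 2.153 3.081 -3.056
vertex 0.863 4.132 -2.358
endloop
endfacet
facet normal 0.372 -0.791 -0.486
outer loop
vertex 2.153 3.081 -3.056
vertex 1.477 2.828 -3.162
vertex 1.781 3.273 -3.653
endloop
endfacet
facet normal 0.591 0.799 -0.111
outer loop
vertex 2.153 3.081 -3.056
vertex 1.781 3.273 -3.653
vertex 0.863 4.132 -2.358
endloop
endfacet

endsolid


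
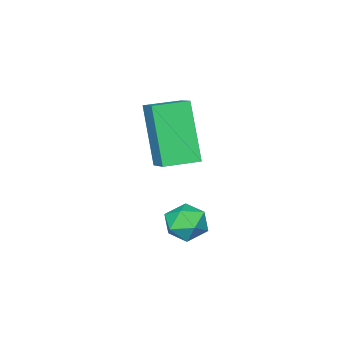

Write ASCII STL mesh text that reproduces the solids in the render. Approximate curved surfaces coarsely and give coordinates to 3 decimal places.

solid 
facet normal 0.115 0.624 0.773
outer loop
vertex 0.892 -1.612 -1.661
vertex 0.333 -1.827 -1.404
vertex 0.895 -2.119 -1.252
endloop
endfacet
facet normal 0.748 0.419 0.514
outer loop
vertex 0.892 -1.612 -1.661
vertex 0.895 -2.119 -1.252
vertex 1.268 -2.129 -1.787
endloop
endfacet
facet normal 0.776 0.607 -0.173
outer loop
vertex 0.892 -1.612 -1.661
vertex 1.268 -2.129 -1.787
vertex 0.936 -1.842 -2.269
endloop
endfacet
facet normal 0.160 0.927 -0.339
outer loop
vertex 0.892 -1.612 -1.661
vertex 0.936 -1.842 -2.269
vertex 0.358 -1.656 -2.033
endloop
endfacet
facet normal -0.248 0.937 0.245
outer loop
vertex 0.892 -1.612 -1.661
vertex 0.358 -1.656 -2.033
vertex 0.333 -1.827 -1.404
endloop
endfacet
facet normal 0.782 -0.291 0.551
outer loop
vertex 1.268 -2.129 -1.787
vertex 0.895 -2.119 -1.252
vertex 0.942 -2.664 -1.607
endloop
endfacet
facet normal -0.243 0.038 0.969
outer loop
vertex 0.895 -2.119 -1.252
vertex 0.333 -1.827 -1.404
vertex 0.364 -2.478 -1.371
endloop
endfacet
facet normal -0.831 0.545 0.115
outer loop
vertex 0.333 -1.827 -1.404
vertex 0.358 -1.656 -2.033
vertex 0.032 -2.191 -1.853
endloop
endfacet
facet normal -0.170 0.528 -0.832
outer loop
vertex 0.358 -1.656 -2.033
vertex 0.936 -1.842 -2.269
vertex 0.405 -2.201 -2.388
endloop
endfacet
facet normal 0.826 0.011 -0.563
outer loop
vertex 0.936 -1.842 -2.269
vertex 1.268 -2.129 -1.787
vertex 0.967 -2.493 -2.236
endloop
endfacet
facet normal -0.160 -0.927 0.339
outer loop
vertex 0.408 -2.708 -1.979
vertex 0.942 -2.664 -1.607
vertex 0.364 -2.478 -1.371
endloop
endfacet
facet normal -0.776 -0.607 0.173
outer loop
vertex 0.408 -2.708 -1.979
vertex 0.364 -2.478 -1.371
vertex 0.032 -2.191 -1.853
endloop
endfacet
facet normal -0.748 -0.419 -0.514
outer loop
vertex 0.408 -2.708 -1.979
vertex 0.032 -2.191 -1.853
vertex 0.405 -2.201 -2.388
endloop
endfacet
facet normal -0.115 -0.624 -0.773
outer loop
vertex 0.408 -2.708 -1.979
vertex 0.405 -2.201 -2.388
vertex 0.967 -2.493 -2.236
endloop
endfacet
facet normal 0.248 -0.937 -0.245
outer loop
vertex 0.408 -2.708 -1.979
vertex 0.967 -2.493 -2.236
vertex 0.942 -2.664 -1.607
endloop
endfacet
facet normal 0.170 -0.528 0.832
outer loop
vertex 0.364 -2.478 -1.371
vertex 0.942 -2.664 -1.607
vertex 0.895 -2.119 -1.252
endloop
endfacet
facet normal -0.826 -0.011 0.563
outer loop
vertex 0.032 -2.191 -1.853
vertex 0.364 -2.478 -1.371
vertex 0.333 -1.827 -1.404
endloop
endfacet
facet normal -0.782 0.291 -0.551
outer loop
vertex 0.405 -2.201 -2.388
vertex 0.032 -2.191 -1.853
vertex 0.358 -1.656 -2.033
endloop
endfacet
facet normal 0.243 -0.038 -0.969
outer loop
vertex 0.967 -2.493 -2.236
vertex 0.405 -2.201 -2.388
vertex 0.936 -1.842 -2.269
endloop
endfacet
facet normal 0.831 -0.545 -0.115
outer loop
vertex 0.942 -2.664 -1.607
vertex 0.967 -2.493 -2.236
vertex 1.268 -2.129 -1.787
endloop
endfacet
facet normal -0.896 0.444 0.013
outer loop
vertex -0.725 -3.783 1.53
vertex -0.358 -3.055 1.936
vertex -0.353 -2.982 -0.242
endloop
endfacet
facet normal -0.404 -0.799 -0.446
outer loop
vertex 0.578 -3.445 -0.256
vertex -0.725 -3.783 1.53
vertex -0.353 -2.982 -0.242
endloop
endfacet
facet normal -0.895 0.445 0.013
outer loop
vertex -0.353 -2.982 -0.242
vertex -0.358 -3.055 1.936
vertex 0.014 -2.255 0.163
endloop
endfacet
facet normal 0.188 0.404 -0.895
outer loop
vertex 0.014 -2.255 0.163
vertex 0.578 -3.445 -0.256
vertex -0.353 -2.982 -0.242
endloop
endfacet
facet normal -0.188 -0.405 0.895
outer loop
vertex -0.725 -3.783 1.53
vertex 0.573 -3.518 1.922
vertex -0.358 -3.055 1.936
endloop
endfacet
facet normal -0.403 -0.800 -0.445
outer loop
vertex 0.206 -4.245 1.517
vertex -0.725 -3.783 1.53
vertex 0.578 -3.445 -0.256
endloop
endfacet
facet normal -0.188 -0.404 0.895
outer loop
vertex 0.206 -4.245 1.517
vertex 0.573 -3.518 1.922
vertex -0.725 -3.783 1.53
endloop
endfacet
facet normal 0.404 0.799 0.445
outer loop
vertex -0.358 -3.055 1.936
vertex 0.573 -3.518 1.922
vertex 0.014 -2.255 0.163
endloop
endfacet
facet normal 0.188 0.404 -0.895
outer loop
vertex 0.945 -2.717 0.15
vertex 0.578 -3.445 -0.256
vertex 0.014 -2.255 0.163
endloop
endfacet
facet normal 0.403 0.799 0.446
outer loop
vertex 0.014 -2.255 0.163
vertex 0.573 -3.518 1.922
vertex 0.945 -2.717 0.15
endloop
endfacet
facet normal 0.896 -0.444 -0.013
outer loop
vertex 0.945 -2.717 0.15
vertex 0.206 -4.245 1.517
vertex 0.578 -3.445 -0.256
endloop
endfacet
facet normal 0.896 -0.445 -0.013
outer loop
vertex 0.573 -3.518 1.922
vertex 0.206 -4.245 1.517
vertex 0.945 -2.717 0.15
endloop
endfacet

endsolid


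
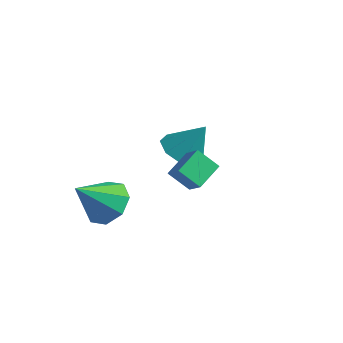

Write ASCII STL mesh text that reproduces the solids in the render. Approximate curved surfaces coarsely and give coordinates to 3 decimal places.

solid 
facet normal -0.730 0.242 -0.639
outer loop
vertex 2.892 0.49 1.295
vertex 3.561 0.791 0.644
vertex 2.931 -0.523 0.866
endloop
endfacet
facet normal -0.683 -0.307 0.663
outer loop
vertex 3.559 -0.731 1.416
vertex 2.892 0.49 1.295
vertex 2.931 -0.523 0.866
endloop
endfacet
facet normal -0.730 0.242 -0.639
outer loop
vertex 2.931 -0.523 0.866
vertex 3.561 0.791 0.644
vertex 3.6 -0.222 0.216
endloop
endfacet
facet normal 0.036 -0.920 -0.389
outer loop
vertex 3.6 -0.222 0.216
vertex 3.559 -0.731 1.416
vertex 2.931 -0.523 0.866
endloop
endfacet
facet normal -0.036 0.921 0.389
outer loop
vertex 2.892 0.49 1.295
vertex 4.189 0.583 1.194
vertex 3.561 0.791 0.644
endloop
endfacet
facet normal -0.682 -0.307 0.664
outer loop
vertex 3.52 0.282 1.844
vertex 2.892 0.49 1.295
vertex 3.559 -0.731 1.416
endloop
endfacet
facet normal -0.036 0.920 0.389
outer loop
vertex 3.52 0.282 1.844
vertex 4.189 0.583 1.194
vertex 2.892 0.49 1.295
endloop
endfacet
facet normal 0.683 0.307 -0.663
outer loop
vertex 3.561 0.791 0.644
vertex 4.189 0.583 1.194
vertex 3.6 -0.222 0.216
endloop
endfacet
facet normal 0.035 -0.920 -0.389
outer loop
vertex 4.228 -0.43 0.765
vertex 3.559 -0.731 1.416
vertex 3.6 -0.222 0.216
endloop
endfacet
facet normal 0.682 0.307 -0.664
outer loop
vertex 3.6 -0.222 0.216
vertex 4.189 0.583 1.194
vertex 4.228 -0.43 0.765
endloop
endfacet
facet normal 0.730 -0.242 0.639
outer loop
vertex 4.228 -0.43 0.765
vertex 3.52 0.282 1.844
vertex 3.559 -0.731 1.416
endloop
endfacet
facet normal 0.730 -0.243 0.639
outer loop
vertex 4.189 0.583 1.194
vertex 3.52 0.282 1.844
vertex 4.228 -0.43 0.765
endloop
endfacet
facet normal -0.445 -0.317 -0.837
outer loop
vertex 0.958 3.363 -1.906
vertex 0.143 3.523 -1.533
vertex 0.73 4.01 -2.03
endloop
endfacet
facet normal 0.945 0.322 -0.057
outer loop
vertex 0.958 3.363 -1.906
vertex 0.73 4.01 -2.03
vertex 0.837 4.017 -0.227
endloop
endfacet
facet normal -0.445 -0.318 -0.837
outer loop
vertex 0.73 4.01 -2.03
vertex 0.143 3.523 -1.533
vertex 0.158 4.371 -1.863
endloop
endfacet
facet normal 0.526 0.850 -0.035
outer loop
vertex 0.73 4.01 -2.03
vertex 0.158 4.371 -1.863
vertex 0.837 4.017 -0.227
endloop
endfacet
facet normal -0.444 -0.318 -0.837
outer loop
vertex 0.158 4.371 -1.863
vertex 0.143 3.523 -1.533
vertex -0.423 4.235 -1.503
endloop
endfacet
facet normal -0.077 0.967 0.241
outer loop
vertex 0.158 4.371 -1.863
vertex -0.423 4.235 -1.503
vertex 0.837 4.017 -0.227
endloop
endfacet
facet normal -0.445 -0.319 -0.837
outer loop
vertex -0.423 4.235 -1.503
vertex 0.143 3.523 -1.533
vertex -0.672 3.682 -1.16
endloop
endfacet
facet normal -0.511 0.607 0.608
outer loop
vertex -0.423 4.235 -1.503
vertex -0.672 3.682 -1.16
vertex 0.837 4.017 -0.227
endloop
endfacet
facet normal -0.445 -0.316 -0.838
outer loop
vertex -0.672 3.682 -1.16
vertex 0.143 3.523 -1.533
vertex -0.444 3.035 -1.037
endloop
endfacet
facet normal -0.522 -0.022 0.853
outer loop
vertex -0.672 3.682 -1.16
vertex -0.444 3.035 -1.037
vertex 0.837 4.017 -0.227
endloop
endfacet
facet normal -0.445 -0.317 -0.838
outer loop
vertex -0.444 3.035 -1.037
vertex 0.143 3.523 -1.533
vertex 0.128 2.674 -1.204
endloop
endfacet
facet normal -0.104 -0.549 0.830
outer loop
vertex -0.444 3.035 -1.037
vertex 0.128 2.674 -1.204
vertex 0.837 4.017 -0.227
endloop
endfacet
facet normal -0.446 -0.317 -0.837
outer loop
vertex 0.128 2.674 -1.204
vertex 0.143 3.523 -1.533
vertex 0.708 2.81 -1.564
endloop
endfacet
facet normal 0.500 -0.666 0.553
outer loop
vertex 0.128 2.674 -1.204
vertex 0.708 2.81 -1.564
vertex 0.837 4.017 -0.227
endloop
endfacet
facet normal -0.445 -0.317 -0.837
outer loop
vertex 0.708 2.81 -1.564
vertex 0.143 3.523 -1.533
vertex 0.958 3.363 -1.906
endloop
endfacet
facet normal 0.933 -0.307 0.187
outer loop
vertex 0.708 2.81 -1.564
vertex 0.958 3.363 -1.906
vertex 0.837 4.017 -0.227
endloop
endfacet
facet normal 0.228 0.663 -0.713
outer loop
vertex -0.006 -0.336 -3.329
vertex -0.558 0.346 -2.872
vertex 0.391 0.069 -2.826
endloop
endfacet
facet normal 0.625 -0.771 0.128
outer loop
vertex -0.006 -0.336 -3.329
vertex 0.391 0.069 -2.826
vertex -0.962 -0.826 -1.608
endloop
endfacet
facet normal 0.228 0.662 -0.714
outer loop
vertex 0.391 0.069 -2.826
vertex -0.558 0.346 -2.872
vertex 0.231 0.637 -2.35
endloop
endfacet
facet normal 0.740 -0.297 0.603
outer loop
vertex 0.391 0.069 -2.826
vertex 0.231 0.637 -2.35
vertex -0.962 -0.826 -1.608
endloop
endfacet
facet normal 0.227 0.663 -0.713
outer loop
vertex 0.231 0.637 -2.35
vertex -0.558 0.346 -2.872
vertex -0.391 1.034 -2.179
endloop
endfacet
facet normal 0.361 0.171 0.917
outer loop
vertex 0.231 0.637 -2.35
vertex -0.391 1.034 -2.179
vertex -0.962 -0.826 -1.608
endloop
endfacet
facet normal 0.228 0.663 -0.713
outer loop
vertex -0.391 1.034 -2.179
vertex -0.558 0.346 -2.872
vertex -1.111 1.029 -2.414
endloop
endfacet
facet normal -0.292 0.361 0.886
outer loop
vertex -0.391 1.034 -2.179
vertex -1.111 1.029 -2.414
vertex -0.962 -0.826 -1.608
endloop
endfacet
facet normal 0.228 0.663 -0.713
outer loop
vertex -1.111 1.029 -2.414
vertex -0.558 0.346 -2.872
vertex -1.508 0.624 -2.917
endloop
endfacet
facet normal -0.834 0.162 0.528
outer loop
vertex -1.111 1.029 -2.414
vertex -1.508 0.624 -2.917
vertex -0.962 -0.826 -1.608
endloop
endfacet
facet normal 0.228 0.662 -0.714
outer loop
vertex -1.508 0.624 -2.917
vertex -0.558 0.346 -2.872
vertex -1.348 0.056 -3.393
endloop
endfacet
facet normal -0.949 -0.311 0.052
outer loop
vertex -1.508 0.624 -2.917
vertex -1.348 0.056 -3.393
vertex -0.962 -0.826 -1.608
endloop
endfacet
facet normal 0.227 0.663 -0.713
outer loop
vertex -1.348 0.056 -3.393
vertex -0.558 0.346 -2.872
vertex -0.726 -0.341 -3.564
endloop
endfacet
facet normal -0.569 -0.779 -0.262
outer loop
vertex -1.348 0.056 -3.393
vertex -0.726 -0.341 -3.564
vertex -0.962 -0.826 -1.608
endloop
endfacet
facet normal 0.228 0.663 -0.713
outer loop
vertex -0.726 -0.341 -3.564
vertex -0.558 0.346 -2.872
vertex -0.006 -0.336 -3.329
endloop
endfacet
facet normal 0.082 -0.970 -0.231
outer loop
vertex -0.726 -0.341 -3.564
vertex -0.006 -0.336 -3.329
vertex -0.962 -0.826 -1.608
endloop
endfacet

endsolid


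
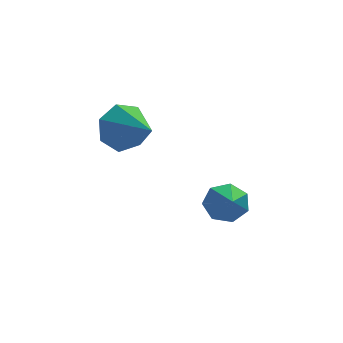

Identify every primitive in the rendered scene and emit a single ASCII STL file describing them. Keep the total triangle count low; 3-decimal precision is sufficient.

solid 
facet normal 0.032 0.820 -0.571
outer loop
vertex 2.771 -0.595 -4.126
vertex 2.033 -0.335 -3.794
vertex 2.822 -0.176 -3.521
endloop
endfacet
facet normal 0.867 -0.441 0.232
outer loop
vertex 2.771 -0.595 -4.126
vertex 2.822 -0.176 -3.521
vertex 1.987 -1.525 -2.966
endloop
endfacet
facet normal 0.032 0.821 -0.570
outer loop
vertex 2.822 -0.176 -3.521
vertex 2.033 -0.335 -3.794
vertex 2.279 0.123 -3.121
endloop
endfacet
facet normal 0.583 -0.027 0.812
outer loop
vertex 2.822 -0.176 -3.521
vertex 2.279 0.123 -3.121
vertex 1.987 -1.525 -2.966
endloop
endfacet
facet normal 0.033 0.821 -0.570
outer loop
vertex 2.279 0.123 -3.121
vertex 2.033 -0.335 -3.794
vertex 1.55 0.077 -3.229
endloop
endfacet
facet normal -0.153 0.119 0.981
outer loop
vertex 2.279 0.123 -3.121
vertex 1.55 0.077 -3.229
vertex 1.987 -1.525 -2.966
endloop
endfacet
facet normal 0.031 0.820 -0.571
outer loop
vertex 1.55 0.077 -3.229
vertex 2.033 -0.335 -3.794
vertex 1.186 -0.28 -3.761
endloop
endfacet
facet normal -0.783 -0.113 0.612
outer loop
vertex 1.55 0.077 -3.229
vertex 1.186 -0.28 -3.761
vertex 1.987 -1.525 -2.966
endloop
endfacet
facet normal 0.031 0.821 -0.570
outer loop
vertex 1.186 -0.28 -3.761
vertex 2.033 -0.335 -3.794
vertex 1.459 -0.678 -4.319
endloop
endfacet
facet normal -0.836 -0.549 -0.017
outer loop
vertex 1.186 -0.28 -3.761
vertex 1.459 -0.678 -4.319
vertex 1.987 -1.525 -2.966
endloop
endfacet
facet normal 0.032 0.821 -0.571
outer loop
vertex 1.459 -0.678 -4.319
vertex 2.033 -0.335 -3.794
vertex 2.165 -0.818 -4.481
endloop
endfacet
facet normal -0.270 -0.860 -0.433
outer loop
vertex 1.459 -0.678 -4.319
vertex 2.165 -0.818 -4.481
vertex 1.987 -1.525 -2.966
endloop
endfacet
facet normal 0.032 0.821 -0.571
outer loop
vertex 2.165 -0.818 -4.481
vertex 2.033 -0.335 -3.794
vertex 2.771 -0.595 -4.126
endloop
endfacet
facet normal 0.487 -0.812 -0.322
outer loop
vertex 2.165 -0.818 -4.481
vertex 2.771 -0.595 -4.126
vertex 1.987 -1.525 -2.966
endloop
endfacet
facet normal -0.418 0.840 -0.347
outer loop
vertex -0.952 -0.154 -0.604
vertex -1.516 -0.075 0.266
vertex -0.572 0.313 0.069
endloop
endfacet
facet normal 0.907 -0.250 -0.339
outer loop
vertex -0.952 -0.154 -0.604
vertex -0.572 0.313 0.069
vertex -0.784 -1.545 0.874
endloop
endfacet
facet normal -0.418 0.840 -0.347
outer loop
vertex -0.572 0.313 0.069
vertex -1.516 -0.075 0.266
vertex -0.903 0.488 0.89
endloop
endfacet
facet normal 0.930 0.052 0.364
outer loop
vertex -0.572 0.313 0.069
vertex -0.903 0.488 0.89
vertex -0.784 -1.545 0.874
endloop
endfacet
facet normal -0.418 0.840 -0.346
outer loop
vertex -0.903 0.488 0.89
vertex -1.516 -0.075 0.266
vertex -1.696 0.238 1.242
endloop
endfacet
facet normal 0.401 0.016 0.916
outer loop
vertex -0.903 0.488 0.89
vertex -1.696 0.238 1.242
vertex -0.784 -1.545 0.874
endloop
endfacet
facet normal -0.419 0.839 -0.346
outer loop
vertex -1.696 0.238 1.242
vertex -1.516 -0.075 0.266
vertex -2.353 -0.248 0.859
endloop
endfacet
facet normal -0.281 -0.330 0.901
outer loop
vertex -1.696 0.238 1.242
vertex -2.353 -0.248 0.859
vertex -0.784 -1.545 0.874
endloop
endfacet
facet normal -0.419 0.839 -0.347
outer loop
vertex -2.353 -0.248 0.859
vertex -1.516 -0.075 0.266
vertex -2.38 -0.604 0.03
endloop
endfacet
facet normal -0.603 -0.726 0.331
outer loop
vertex -2.353 -0.248 0.859
vertex -2.38 -0.604 0.03
vertex -0.784 -1.545 0.874
endloop
endfacet
facet normal -0.419 0.839 -0.347
outer loop
vertex -2.38 -0.604 0.03
vertex -1.516 -0.075 0.266
vertex -1.756 -0.562 -0.621
endloop
endfacet
facet normal -0.322 -0.874 -0.365
outer loop
vertex -2.38 -0.604 0.03
vertex -1.756 -0.562 -0.621
vertex -0.784 -1.545 0.874
endloop
endfacet
facet normal -0.418 0.839 -0.347
outer loop
vertex -1.756 -0.562 -0.621
vertex -1.516 -0.075 0.266
vertex -0.952 -0.154 -0.604
endloop
endfacet
facet normal 0.350 -0.662 -0.663
outer loop
vertex -1.756 -0.562 -0.621
vertex -0.952 -0.154 -0.604
vertex -0.784 -1.545 0.874
endloop
endfacet

endsolid


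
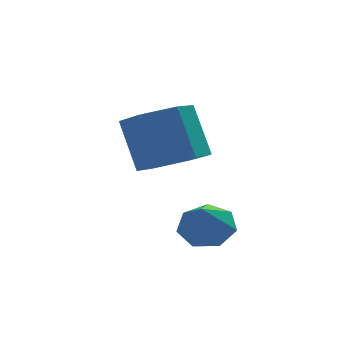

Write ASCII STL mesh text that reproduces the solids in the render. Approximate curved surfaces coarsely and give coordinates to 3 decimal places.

solid 
facet normal 0.292 0.503 -0.814
outer loop
vertex -1.215 -2.478 -1.052
vertex -1.955 -2.614 -1.402
vertex -1.718 -1.978 -0.924
endloop
endfacet
facet normal 0.412 0.187 0.892
outer loop
vertex -1.215 -2.478 -1.052
vertex -1.718 -1.978 -0.924
vertex -2.325 -3.246 -0.378
endloop
endfacet
facet normal 0.294 0.502 -0.813
outer loop
vertex -1.718 -1.978 -0.924
vertex -1.955 -2.614 -1.402
vertex -2.399 -1.957 -1.157
endloop
endfacet
facet normal -0.269 0.487 0.831
outer loop
vertex -1.718 -1.978 -0.924
vertex -2.399 -1.957 -1.157
vertex -2.325 -3.246 -0.378
endloop
endfacet
facet normal 0.294 0.502 -0.814
outer loop
vertex -2.399 -1.957 -1.157
vertex -1.955 -2.614 -1.402
vertex -2.746 -2.43 -1.574
endloop
endfacet
facet normal -0.860 0.227 0.458
outer loop
vertex -2.399 -1.957 -1.157
vertex -2.746 -2.43 -1.574
vertex -2.325 -3.246 -0.378
endloop
endfacet
facet normal 0.294 0.503 -0.813
outer loop
vertex -2.746 -2.43 -1.574
vertex -1.955 -2.614 -1.402
vertex -2.498 -3.041 -1.862
endloop
endfacet
facet normal -0.917 -0.397 0.052
outer loop
vertex -2.746 -2.43 -1.574
vertex -2.498 -3.041 -1.862
vertex -2.325 -3.246 -0.378
endloop
endfacet
facet normal 0.294 0.503 -0.813
outer loop
vertex -2.498 -3.041 -1.862
vertex -1.955 -2.614 -1.402
vertex -1.841 -3.331 -1.804
endloop
endfacet
facet normal -0.397 -0.914 -0.080
outer loop
vertex -2.498 -3.041 -1.862
vertex -1.841 -3.331 -1.804
vertex -2.325 -3.246 -0.378
endloop
endfacet
facet normal 0.293 0.503 -0.813
outer loop
vertex -1.841 -3.331 -1.804
vertex -1.955 -2.614 -1.402
vertex -1.27 -3.08 -1.443
endloop
endfacet
facet normal 0.310 -0.937 0.161
outer loop
vertex -1.841 -3.331 -1.804
vertex -1.27 -3.08 -1.443
vertex -2.325 -3.246 -0.378
endloop
endfacet
facet normal 0.293 0.502 -0.814
outer loop
vertex -1.27 -3.08 -1.443
vertex -1.955 -2.614 -1.402
vertex -1.215 -2.478 -1.052
endloop
endfacet
facet normal 0.669 -0.447 0.594
outer loop
vertex -1.27 -3.08 -1.443
vertex -1.215 -2.478 -1.052
vertex -2.325 -3.246 -0.378
endloop
endfacet
facet normal 0.121 -0.514 -0.849
outer loop
vertex -1.491 0.168 -0.251
vertex -2.2 -0.558 0.087
vertex -2.53 0.291 -0.474
endloop
endfacet
facet normal 0.205 0.850 -0.486
outer loop
vertex -1.491 0.168 -0.251
vertex -2.53 0.291 -0.474
vertex -1.711 1.104 1.294
endloop
endfacet
facet normal 0.204 0.850 -0.486
outer loop
vertex -1.711 1.104 1.294
vertex -2.53 0.291 -0.474
vertex -2.75 1.227 1.072
endloop
endfacet
facet normal -0.121 0.514 0.849
outer loop
vertex -1.711 1.104 1.294
vertex -2.75 1.227 1.072
vertex -2.42 0.378 1.633
endloop
endfacet
facet normal 0.121 -0.514 -0.849
outer loop
vertex -2.53 0.291 -0.474
vertex -2.2 -0.558 0.087
vertex -3.239 -0.435 -0.135
endloop
endfacet
facet normal -0.739 0.524 -0.423
outer loop
vertex -2.53 0.291 -0.474
vertex -3.239 -0.435 -0.135
vertex -2.75 1.227 1.072
endloop
endfacet
facet normal -0.739 0.525 -0.423
outer loop
vertex -2.75 1.227 1.072
vertex -3.239 -0.435 -0.135
vertex -3.459 0.501 1.41
endloop
endfacet
facet normal -0.121 0.514 0.849
outer loop
vertex -2.75 1.227 1.072
vertex -3.459 0.501 1.41
vertex -2.42 0.378 1.633
endloop
endfacet
facet normal 0.121 -0.514 -0.849
outer loop
vertex -3.239 -0.435 -0.135
vertex -2.2 -0.558 0.087
vertex -2.909 -1.284 0.426
endloop
endfacet
facet normal -0.944 -0.325 0.063
outer loop
vertex -3.239 -0.435 -0.135
vertex -2.909 -1.284 0.426
vertex -3.459 0.501 1.41
endloop
endfacet
facet normal -0.944 -0.325 0.063
outer loop
vertex -3.459 0.501 1.41
vertex -2.909 -1.284 0.426
vertex -3.129 -0.348 1.971
endloop
endfacet
facet normal -0.121 0.514 0.849
outer loop
vertex -3.459 0.501 1.41
vertex -3.129 -0.348 1.971
vertex -2.42 0.378 1.633
endloop
endfacet
facet normal 0.121 -0.514 -0.849
outer loop
vertex -2.909 -1.284 0.426
vertex -2.2 -0.558 0.087
vertex -1.87 -1.407 0.648
endloop
endfacet
facet normal -0.204 -0.850 0.486
outer loop
vertex -2.909 -1.284 0.426
vertex -1.87 -1.407 0.648
vertex -3.129 -0.348 1.971
endloop
endfacet
facet normal -0.205 -0.850 0.485
outer loop
vertex -3.129 -0.348 1.971
vertex -1.87 -1.407 0.648
vertex -2.09 -0.471 2.194
endloop
endfacet
facet normal -0.121 0.514 0.849
outer loop
vertex -3.129 -0.348 1.971
vertex -2.09 -0.471 2.194
vertex -2.42 0.378 1.633
endloop
endfacet
facet normal 0.121 -0.514 -0.849
outer loop
vertex -1.87 -1.407 0.648
vertex -2.2 -0.558 0.087
vertex -1.161 -0.681 0.31
endloop
endfacet
facet normal 0.739 -0.525 0.423
outer loop
vertex -1.87 -1.407 0.648
vertex -1.161 -0.681 0.31
vertex -2.09 -0.471 2.194
endloop
endfacet
facet normal 0.739 -0.524 0.423
outer loop
vertex -2.09 -0.471 2.194
vertex -1.161 -0.681 0.31
vertex -1.381 0.255 1.855
endloop
endfacet
facet normal -0.121 0.514 0.849
outer loop
vertex -2.09 -0.471 2.194
vertex -1.381 0.255 1.855
vertex -2.42 0.378 1.633
endloop
endfacet
facet normal 0.121 -0.514 -0.849
outer loop
vertex -1.161 -0.681 0.31
vertex -2.2 -0.558 0.087
vertex -1.491 0.168 -0.251
endloop
endfacet
facet normal 0.944 0.325 -0.063
outer loop
vertex -1.161 -0.681 0.31
vertex -1.491 0.168 -0.251
vertex -1.381 0.255 1.855
endloop
endfacet
facet normal 0.944 0.325 -0.063
outer loop
vertex -1.381 0.255 1.855
vertex -1.491 0.168 -0.251
vertex -1.711 1.104 1.294
endloop
endfacet
facet normal -0.121 0.514 0.849
outer loop
vertex -1.381 0.255 1.855
vertex -1.711 1.104 1.294
vertex -2.42 0.378 1.633
endloop
endfacet

endsolid


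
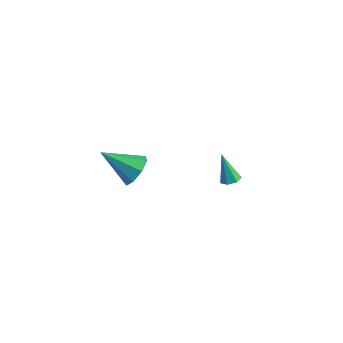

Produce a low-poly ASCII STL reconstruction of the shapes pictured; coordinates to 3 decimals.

solid 
facet normal 0.391 -0.050 -0.919
outer loop
vertex -2.302 3.098 -3.848
vertex -2.781 3.229 -4.059
vertex -2.38 3.556 -3.906
endloop
endfacet
facet normal 0.756 0.207 0.621
outer loop
vertex -2.302 3.098 -3.848
vertex -2.38 3.556 -3.906
vertex -3.419 3.311 -2.561
endloop
endfacet
facet normal 0.391 -0.049 -0.919
outer loop
vertex -2.38 3.556 -3.906
vertex -2.781 3.229 -4.059
vertex -2.76 3.768 -4.079
endloop
endfacet
facet normal 0.305 0.867 0.393
outer loop
vertex -2.38 3.556 -3.906
vertex -2.76 3.768 -4.079
vertex -3.419 3.311 -2.561
endloop
endfacet
facet normal 0.391 -0.049 -0.919
outer loop
vertex -2.76 3.768 -4.079
vertex -2.781 3.229 -4.059
vertex -3.156 3.574 -4.237
endloop
endfacet
facet normal -0.460 0.885 0.067
outer loop
vertex -2.76 3.768 -4.079
vertex -3.156 3.574 -4.237
vertex -3.419 3.311 -2.561
endloop
endfacet
facet normal 0.391 -0.050 -0.919
outer loop
vertex -3.156 3.574 -4.237
vertex -2.781 3.229 -4.059
vertex -3.27 3.12 -4.261
endloop
endfacet
facet normal -0.962 0.248 -0.112
outer loop
vertex -3.156 3.574 -4.237
vertex -3.27 3.12 -4.261
vertex -3.419 3.311 -2.561
endloop
endfacet
facet normal 0.391 -0.049 -0.919
outer loop
vertex -3.27 3.12 -4.261
vertex -2.781 3.229 -4.059
vertex -3.015 2.748 -4.133
endloop
endfacet
facet normal -0.823 -0.567 -0.008
outer loop
vertex -3.27 3.12 -4.261
vertex -3.015 2.748 -4.133
vertex -3.419 3.311 -2.561
endloop
endfacet
facet normal 0.392 -0.049 -0.919
outer loop
vertex -3.015 2.748 -4.133
vertex -2.781 3.229 -4.059
vertex -2.585 2.738 -3.949
endloop
endfacet
facet normal -0.150 -0.942 0.299
outer loop
vertex -3.015 2.748 -4.133
vertex -2.585 2.738 -3.949
vertex -3.419 3.311 -2.561
endloop
endfacet
facet normal 0.391 -0.050 -0.919
outer loop
vertex -2.585 2.738 -3.949
vertex -2.781 3.229 -4.059
vertex -2.302 3.098 -3.848
endloop
endfacet
facet normal 0.554 -0.598 0.580
outer loop
vertex -2.585 2.738 -3.949
vertex -2.302 3.098 -3.848
vertex -3.419 3.311 -2.561
endloop
endfacet
facet normal 0.740 0.393 -0.545
outer loop
vertex -2.756 -2.79 2.397
vertex -3.101 -3.128 1.685
vertex -3.185 -2.384 2.107
endloop
endfacet
facet normal -0.137 0.476 0.869
outer loop
vertex -2.756 -2.79 2.397
vertex -3.185 -2.384 2.107
vertex -4.499 -3.872 2.715
endloop
endfacet
facet normal 0.740 0.393 -0.546
outer loop
vertex -3.185 -2.384 2.107
vertex -3.101 -3.128 1.685
vertex -3.565 -2.413 1.571
endloop
endfacet
facet normal -0.605 0.694 0.391
outer loop
vertex -3.185 -2.384 2.107
vertex -3.565 -2.413 1.571
vertex -4.499 -3.872 2.715
endloop
endfacet
facet normal 0.740 0.393 -0.545
outer loop
vertex -3.565 -2.413 1.571
vertex -3.101 -3.128 1.685
vertex -3.673 -2.861 1.101
endloop
endfacet
facet normal -0.888 0.417 -0.193
outer loop
vertex -3.565 -2.413 1.571
vertex -3.673 -2.861 1.101
vertex -4.499 -3.872 2.715
endloop
endfacet
facet normal 0.740 0.394 -0.545
outer loop
vertex -3.673 -2.861 1.101
vertex -3.101 -3.128 1.685
vertex -3.445 -3.466 0.973
endloop
endfacet
facet normal -0.819 -0.194 -0.541
outer loop
vertex -3.673 -2.861 1.101
vertex -3.445 -3.466 0.973
vertex -4.499 -3.872 2.715
endloop
endfacet
facet normal 0.740 0.394 -0.545
outer loop
vertex -3.445 -3.466 0.973
vertex -3.101 -3.128 1.685
vertex -3.016 -3.872 1.262
endloop
endfacet
facet normal -0.438 -0.780 -0.447
outer loop
vertex -3.445 -3.466 0.973
vertex -3.016 -3.872 1.262
vertex -4.499 -3.872 2.715
endloop
endfacet
facet normal 0.740 0.394 -0.545
outer loop
vertex -3.016 -3.872 1.262
vertex -3.101 -3.128 1.685
vertex -2.636 -3.843 1.799
endloop
endfacet
facet normal 0.031 -0.999 0.032
outer loop
vertex -3.016 -3.872 1.262
vertex -2.636 -3.843 1.799
vertex -4.499 -3.872 2.715
endloop
endfacet
facet normal 0.740 0.394 -0.546
outer loop
vertex -2.636 -3.843 1.799
vertex -3.101 -3.128 1.685
vertex -2.528 -3.395 2.269
endloop
endfacet
facet normal 0.314 -0.722 0.616
outer loop
vertex -2.636 -3.843 1.799
vertex -2.528 -3.395 2.269
vertex -4.499 -3.872 2.715
endloop
endfacet
facet normal 0.740 0.394 -0.546
outer loop
vertex -2.528 -3.395 2.269
vertex -3.101 -3.128 1.685
vertex -2.756 -2.79 2.397
endloop
endfacet
facet normal 0.245 -0.111 0.963
outer loop
vertex -2.528 -3.395 2.269
vertex -2.756 -2.79 2.397
vertex -4.499 -3.872 2.715
endloop
endfacet

endsolid


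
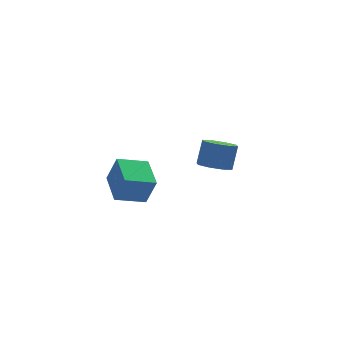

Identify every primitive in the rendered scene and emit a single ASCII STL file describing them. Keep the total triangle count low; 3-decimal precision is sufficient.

solid 
facet normal -0.331 -0.301 -0.894
outer loop
vertex 2.346 -0.285 -4.107
vertex 1.915 -0.788 -3.778
vertex 1.832 -0.082 -3.985
endloop
endfacet
facet normal 0.256 0.883 -0.393
outer loop
vertex 2.346 -0.285 -4.107
vertex 1.832 -0.082 -3.985
vertex 2.737 0.071 -3.052
endloop
endfacet
facet normal 0.254 0.885 -0.391
outer loop
vertex 2.737 0.071 -3.052
vertex 1.832 -0.082 -3.985
vertex 2.222 0.273 -2.929
endloop
endfacet
facet normal 0.332 0.302 0.894
outer loop
vertex 2.737 0.071 -3.052
vertex 2.222 0.273 -2.929
vertex 2.305 -0.432 -2.722
endloop
endfacet
facet normal -0.332 -0.301 -0.894
outer loop
vertex 1.832 -0.082 -3.985
vertex 1.915 -0.788 -3.778
vertex 1.366 -0.293 -3.741
endloop
endfacet
facet normal -0.463 0.878 -0.124
outer loop
vertex 1.832 -0.082 -3.985
vertex 1.366 -0.293 -3.741
vertex 2.222 0.273 -2.929
endloop
endfacet
facet normal -0.461 0.878 -0.126
outer loop
vertex 2.222 0.273 -2.929
vertex 1.366 -0.293 -3.741
vertex 1.756 0.063 -2.686
endloop
endfacet
facet normal 0.330 0.302 0.894
outer loop
vertex 2.222 0.273 -2.929
vertex 1.756 0.063 -2.686
vertex 2.305 -0.432 -2.722
endloop
endfacet
facet normal -0.331 -0.300 -0.894
outer loop
vertex 1.366 -0.293 -3.741
vertex 1.915 -0.788 -3.778
vertex 1.221 -0.794 -3.519
endloop
endfacet
facet normal -0.909 0.358 0.215
outer loop
vertex 1.366 -0.293 -3.741
vertex 1.221 -0.794 -3.519
vertex 1.756 0.063 -2.686
endloop
endfacet
facet normal -0.909 0.357 0.216
outer loop
vertex 1.756 0.063 -2.686
vertex 1.221 -0.794 -3.519
vertex 1.612 -0.438 -2.464
endloop
endfacet
facet normal 0.330 0.301 0.894
outer loop
vertex 1.756 0.063 -2.686
vertex 1.612 -0.438 -2.464
vertex 2.305 -0.432 -2.722
endloop
endfacet
facet normal -0.331 -0.302 -0.894
outer loop
vertex 1.221 -0.794 -3.519
vertex 1.915 -0.788 -3.778
vertex 1.483 -1.291 -3.448
endloop
endfacet
facet normal -0.822 -0.372 0.430
outer loop
vertex 1.221 -0.794 -3.519
vertex 1.483 -1.291 -3.448
vertex 1.612 -0.438 -2.464
endloop
endfacet
facet normal -0.822 -0.372 0.430
outer loop
vertex 1.612 -0.438 -2.464
vertex 1.483 -1.291 -3.448
vertex 1.874 -0.935 -2.393
endloop
endfacet
facet normal 0.330 0.302 0.894
outer loop
vertex 1.612 -0.438 -2.464
vertex 1.874 -0.935 -2.393
vertex 2.305 -0.432 -2.722
endloop
endfacet
facet normal -0.332 -0.302 -0.894
outer loop
vertex 1.483 -1.291 -3.448
vertex 1.915 -0.788 -3.778
vertex 1.998 -1.493 -3.571
endloop
endfacet
facet normal -0.253 -0.884 0.392
outer loop
vertex 1.483 -1.291 -3.448
vertex 1.998 -1.493 -3.571
vertex 1.874 -0.935 -2.393
endloop
endfacet
facet normal -0.256 -0.884 0.392
outer loop
vertex 1.874 -0.935 -2.393
vertex 1.998 -1.493 -3.571
vertex 2.388 -1.138 -2.515
endloop
endfacet
facet normal 0.331 0.301 0.894
outer loop
vertex 1.874 -0.935 -2.393
vertex 2.388 -1.138 -2.515
vertex 2.305 -0.432 -2.722
endloop
endfacet
facet normal -0.330 -0.302 -0.894
outer loop
vertex 1.998 -1.493 -3.571
vertex 1.915 -0.788 -3.778
vertex 2.464 -1.283 -3.814
endloop
endfacet
facet normal 0.461 -0.878 0.125
outer loop
vertex 1.998 -1.493 -3.571
vertex 2.464 -1.283 -3.814
vertex 2.388 -1.138 -2.515
endloop
endfacet
facet normal 0.463 -0.878 0.125
outer loop
vertex 2.388 -1.138 -2.515
vertex 2.464 -1.283 -3.814
vertex 2.854 -0.927 -2.759
endloop
endfacet
facet normal 0.332 0.301 0.894
outer loop
vertex 2.388 -1.138 -2.515
vertex 2.854 -0.927 -2.759
vertex 2.305 -0.432 -2.722
endloop
endfacet
facet normal -0.330 -0.301 -0.894
outer loop
vertex 2.464 -1.283 -3.814
vertex 1.915 -0.788 -3.778
vertex 2.608 -0.782 -4.036
endloop
endfacet
facet normal 0.909 -0.357 -0.216
outer loop
vertex 2.464 -1.283 -3.814
vertex 2.608 -0.782 -4.036
vertex 2.854 -0.927 -2.759
endloop
endfacet
facet normal 0.908 -0.358 -0.216
outer loop
vertex 2.854 -0.927 -2.759
vertex 2.608 -0.782 -4.036
vertex 2.999 -0.426 -2.981
endloop
endfacet
facet normal 0.331 0.300 0.894
outer loop
vertex 2.854 -0.927 -2.759
vertex 2.999 -0.426 -2.981
vertex 2.305 -0.432 -2.722
endloop
endfacet
facet normal -0.330 -0.302 -0.894
outer loop
vertex 2.608 -0.782 -4.036
vertex 1.915 -0.788 -3.778
vertex 2.346 -0.285 -4.107
endloop
endfacet
facet normal 0.822 0.372 -0.430
outer loop
vertex 2.608 -0.782 -4.036
vertex 2.346 -0.285 -4.107
vertex 2.999 -0.426 -2.981
endloop
endfacet
facet normal 0.822 0.372 -0.430
outer loop
vertex 2.999 -0.426 -2.981
vertex 2.346 -0.285 -4.107
vertex 2.737 0.071 -3.052
endloop
endfacet
facet normal 0.331 0.302 0.894
outer loop
vertex 2.999 -0.426 -2.981
vertex 2.737 0.071 -3.052
vertex 2.305 -0.432 -2.722
endloop
endfacet
facet normal -0.954 0.085 0.287
outer loop
vertex -3.091 -4.174 -1.409
vertex -2.876 -2.76 -1.116
vertex -3.407 -3.891 -2.542
endloop
endfacet
facet normal -0.148 -0.968 -0.201
outer loop
vertex -2.204 -4.0 -2.904
vertex -3.091 -4.174 -1.409
vertex -3.407 -3.891 -2.542
endloop
endfacet
facet normal -0.954 0.086 0.287
outer loop
vertex -3.407 -3.891 -2.542
vertex -2.876 -2.76 -1.116
vertex -3.191 -2.477 -2.249
endloop
endfacet
facet normal -0.261 0.234 -0.937
outer loop
vertex -3.191 -2.477 -2.249
vertex -2.204 -4.0 -2.904
vertex -3.407 -3.891 -2.542
endloop
endfacet
facet normal 0.261 -0.234 0.937
outer loop
vertex -3.091 -4.174 -1.409
vertex -1.673 -2.869 -1.478
vertex -2.876 -2.76 -1.116
endloop
endfacet
facet normal -0.148 -0.968 -0.201
outer loop
vertex -1.889 -4.283 -1.771
vertex -3.091 -4.174 -1.409
vertex -2.204 -4.0 -2.904
endloop
endfacet
facet normal 0.261 -0.234 0.937
outer loop
vertex -1.889 -4.283 -1.771
vertex -1.673 -2.869 -1.478
vertex -3.091 -4.174 -1.409
endloop
endfacet
facet normal 0.148 0.968 0.201
outer loop
vertex -2.876 -2.76 -1.116
vertex -1.673 -2.869 -1.478
vertex -3.191 -2.477 -2.249
endloop
endfacet
facet normal -0.261 0.234 -0.937
outer loop
vertex -1.989 -2.586 -2.611
vertex -2.204 -4.0 -2.904
vertex -3.191 -2.477 -2.249
endloop
endfacet
facet normal 0.148 0.968 0.201
outer loop
vertex -3.191 -2.477 -2.249
vertex -1.673 -2.869 -1.478
vertex -1.989 -2.586 -2.611
endloop
endfacet
facet normal 0.954 -0.086 -0.287
outer loop
vertex -1.989 -2.586 -2.611
vertex -1.889 -4.283 -1.771
vertex -2.204 -4.0 -2.904
endloop
endfacet
facet normal 0.954 -0.086 -0.288
outer loop
vertex -1.673 -2.869 -1.478
vertex -1.889 -4.283 -1.771
vertex -1.989 -2.586 -2.611
endloop
endfacet

endsolid
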